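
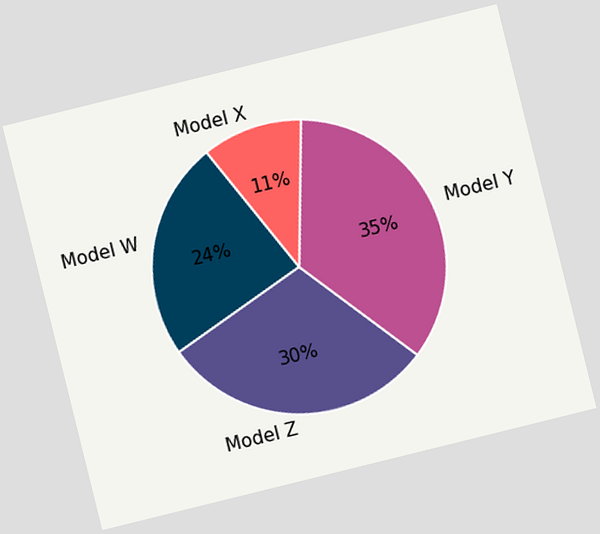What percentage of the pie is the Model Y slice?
The chart is tilted about 14° counter-clockwise. The Model Y slice takes up 35% of the pie.

35%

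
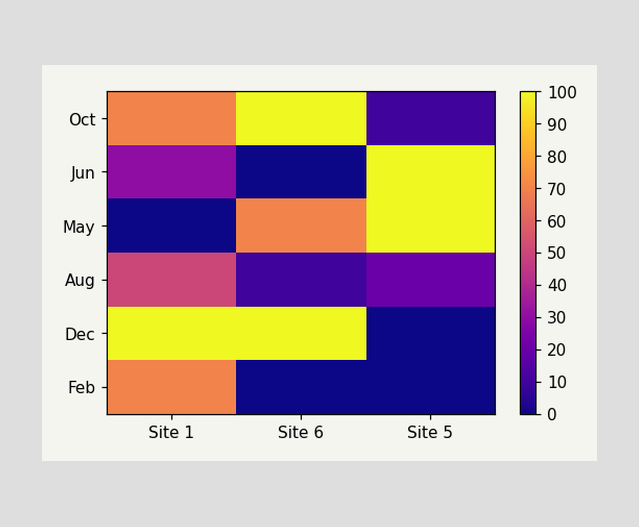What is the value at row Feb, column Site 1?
70

Matching cell (Feb, Site 1) against the colorbar gives 70.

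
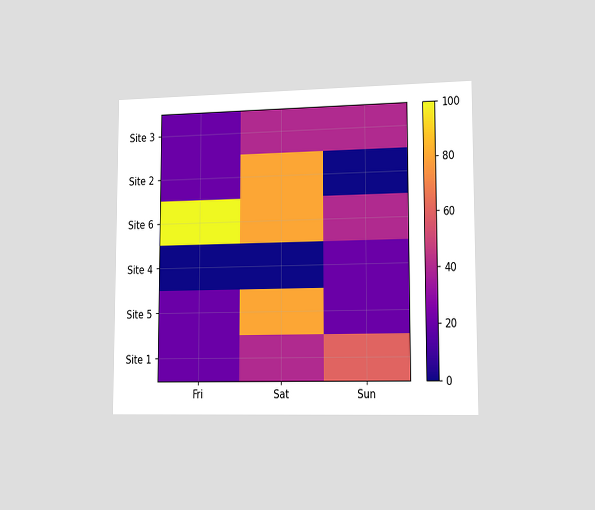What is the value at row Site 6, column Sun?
40

The chart is viewed slightly from the right. Matching cell (Site 6, Sun) against the colorbar gives 40.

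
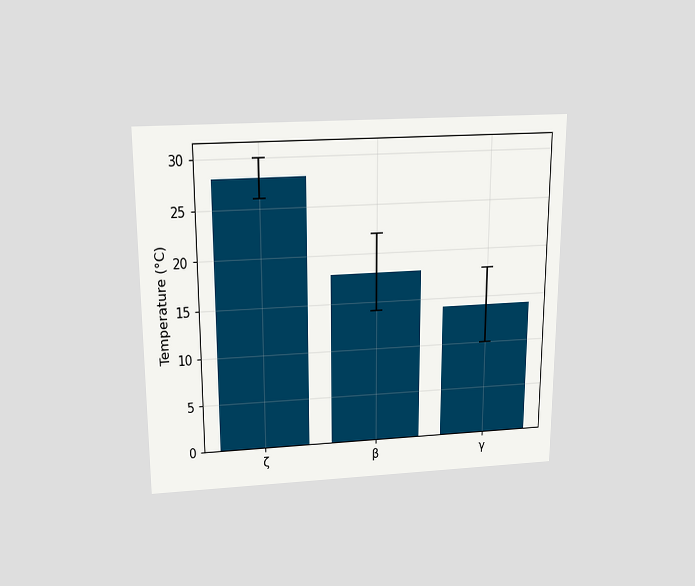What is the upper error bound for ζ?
30°C

The chart is viewed slightly from above. The ζ bar's upper whisker reaches 30°C.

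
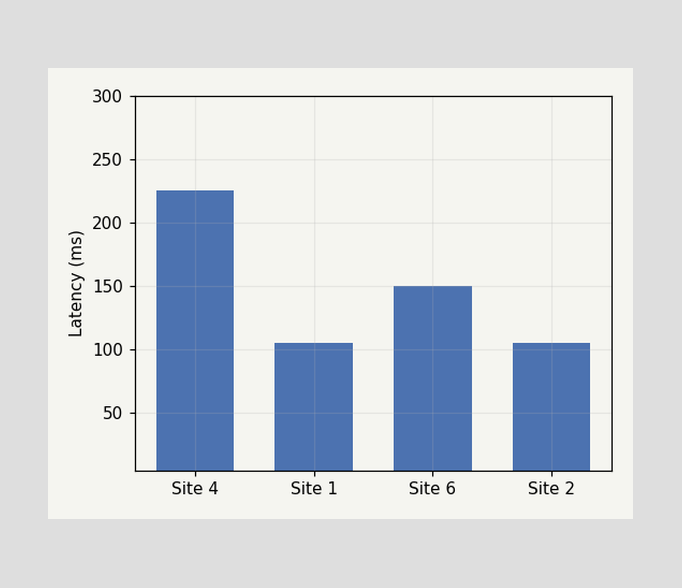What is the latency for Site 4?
Reading along the chart's y-axis, the Site 4 bar reaches 225ms.

225ms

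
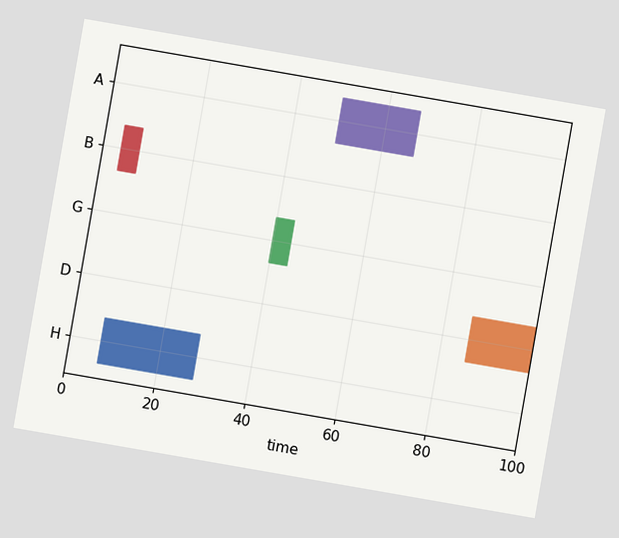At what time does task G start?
The chart is tilted about 10° clockwise. The G bar begins at t=40.

40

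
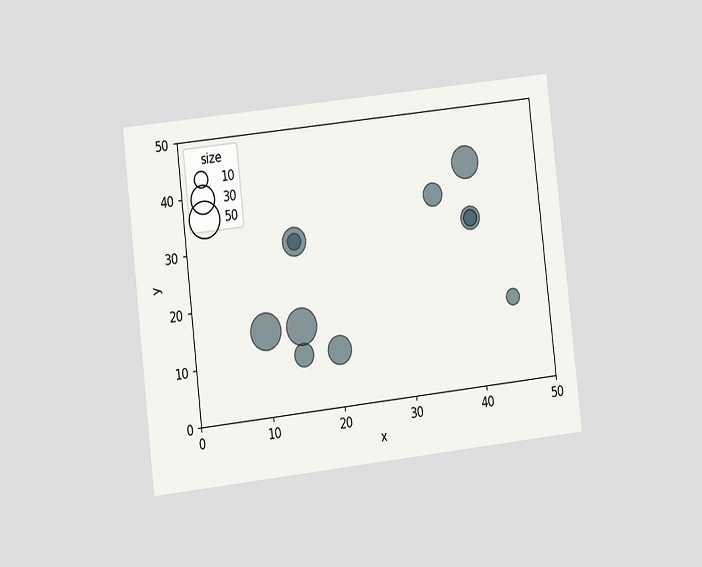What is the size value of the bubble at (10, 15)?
50

The chart is tilted about 7° counter-clockwise and viewed at a slight angle. Matching the bubble at (10, 15) against the size legend gives 50.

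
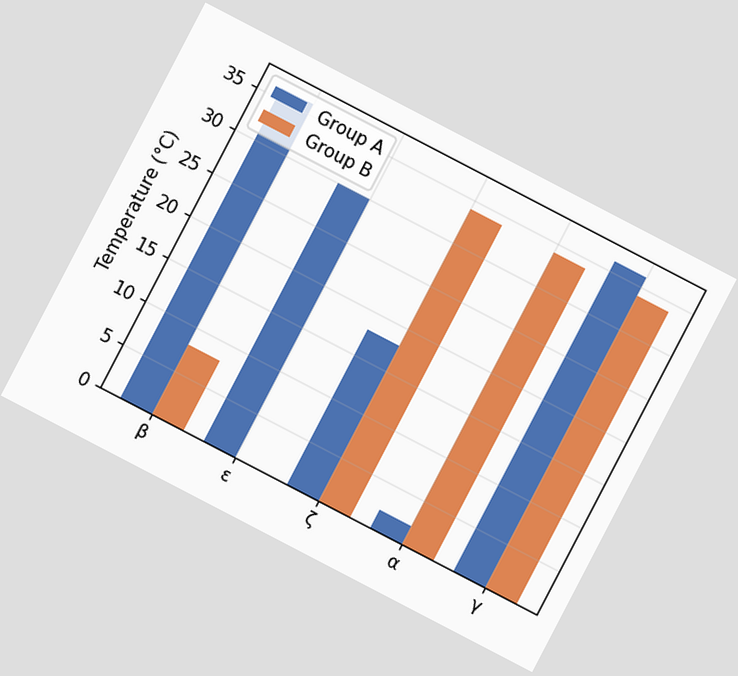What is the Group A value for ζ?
The chart is tilted about 28° clockwise. The Group A bar at ζ reaches 18°C on the y-axis.

18°C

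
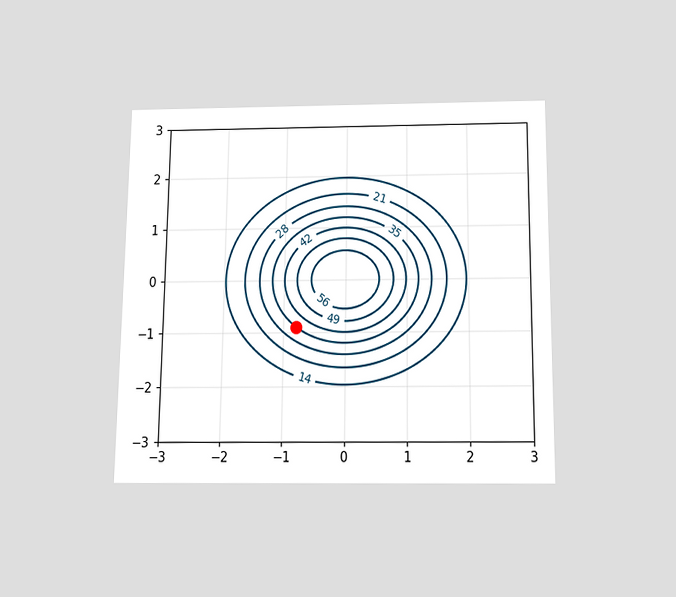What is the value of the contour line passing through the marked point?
35

The chart is viewed slightly from below. The marked point sits on the contour labelled 35.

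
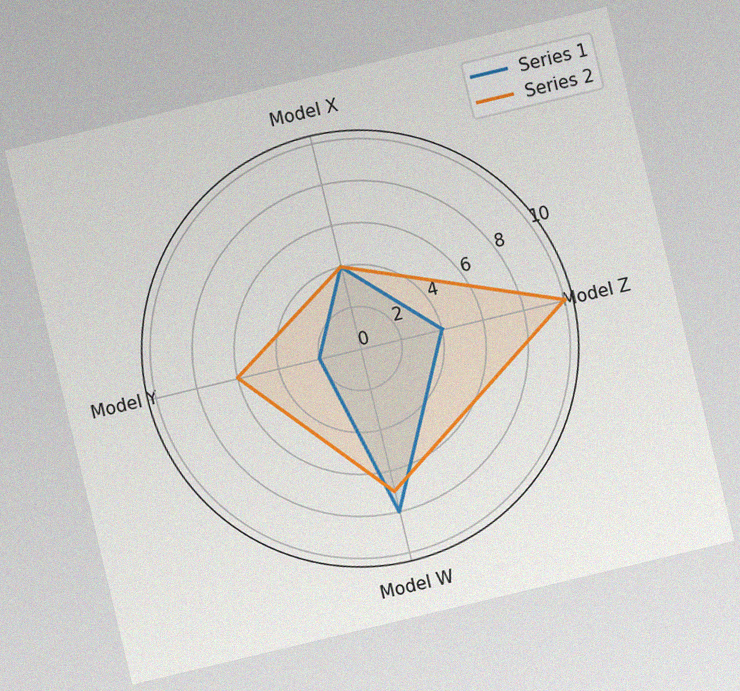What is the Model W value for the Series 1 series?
8

The chart is tilted about 13° counter-clockwise, with some photo noise. On the Model W axis, Series 1 reaches 8.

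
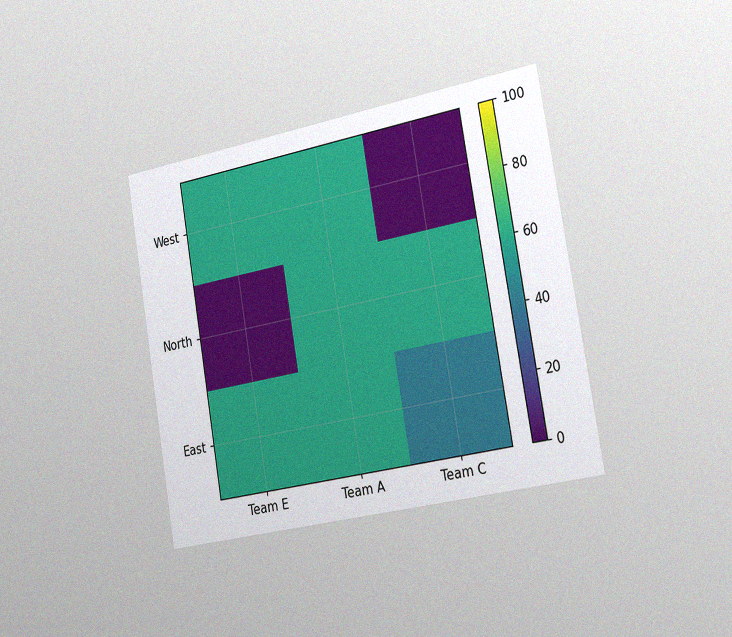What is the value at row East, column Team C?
The chart is tilted about 10° counter-clockwise and viewed slightly from the right, with some photo noise. Matching cell (East, Team C) against the colorbar gives 40.

40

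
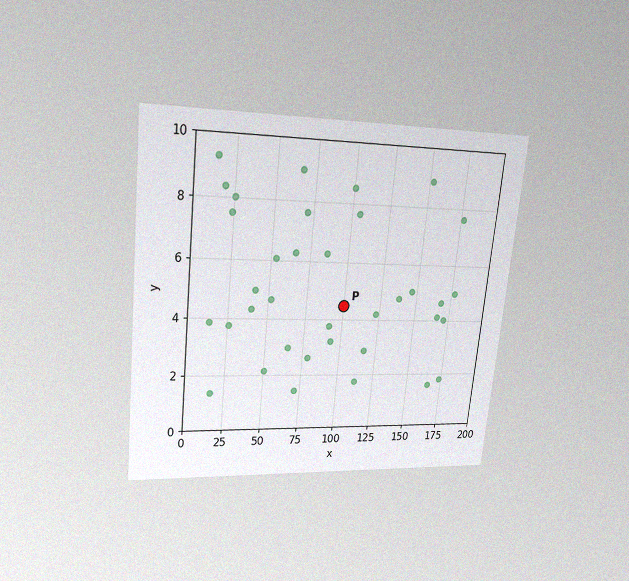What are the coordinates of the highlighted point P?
The chart is tilted about 6° clockwise and viewed at a slight angle, with some photo noise. Following the gridlines from P to each axis, P sits at (100, 4.5).

(100, 4.5)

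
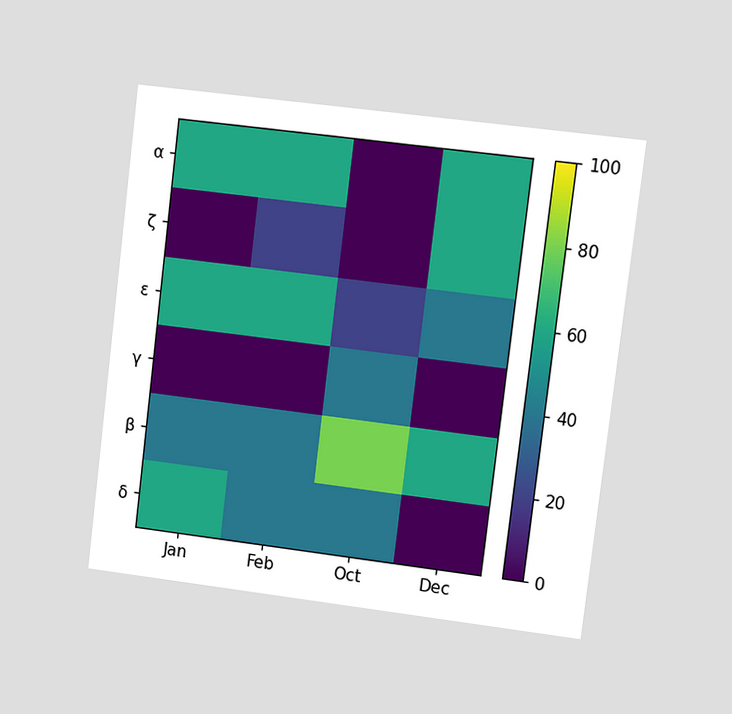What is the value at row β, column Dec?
60

The chart is tilted about 7° clockwise and viewed at a slight angle. Matching cell (β, Dec) against the colorbar gives 60.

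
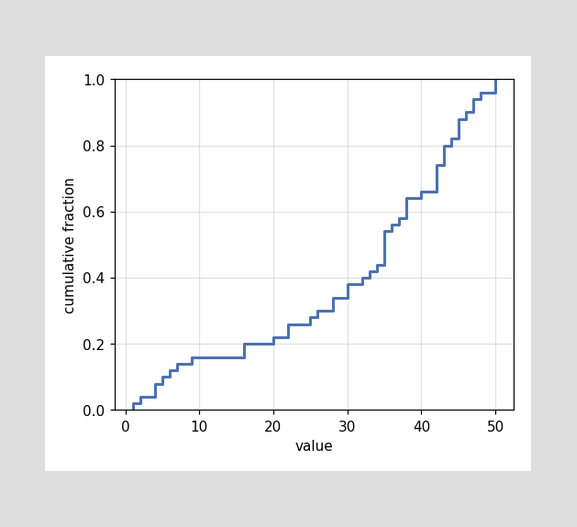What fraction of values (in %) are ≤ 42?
At x=42 the ECDF step is at 74%.

74%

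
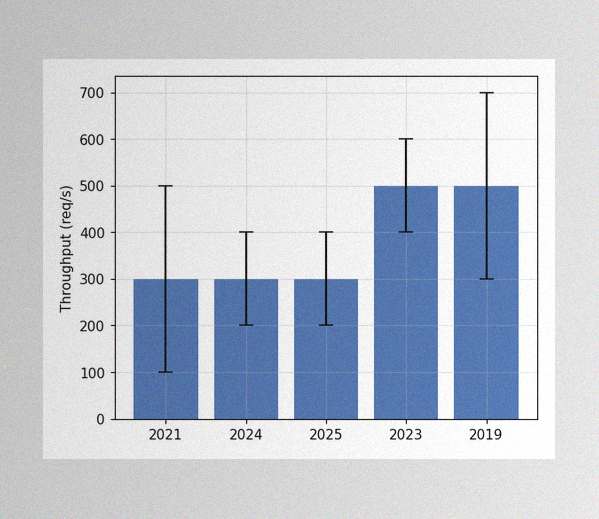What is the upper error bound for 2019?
700req/s

The image has some photo noise and uneven lighting. The 2019 bar's upper whisker reaches 700req/s.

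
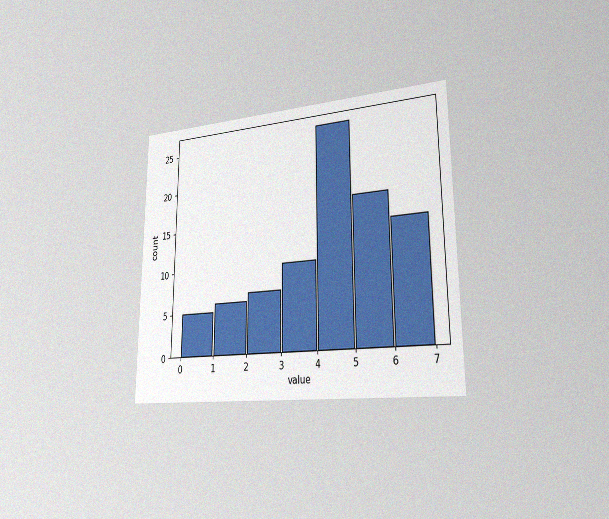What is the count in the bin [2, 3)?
7

The chart is viewed slightly from the right, with some photo noise. The [2, 3) bin has height 7.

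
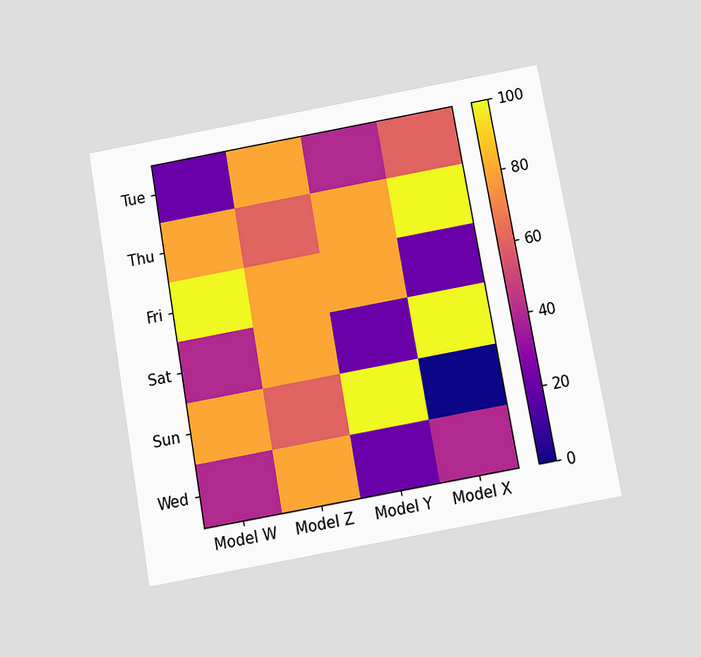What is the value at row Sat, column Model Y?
The chart is tilted about 10° counter-clockwise and viewed slightly from below. Matching cell (Sat, Model Y) against the colorbar gives 20.

20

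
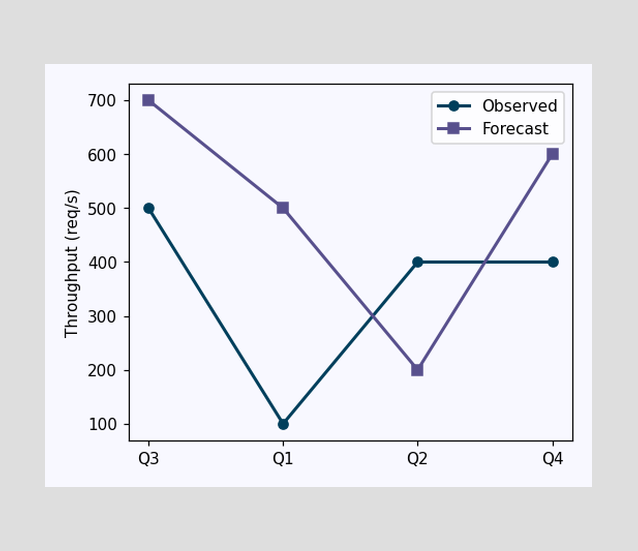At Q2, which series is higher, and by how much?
At Q2, Observed sits above the other line by 200req/s.

Observed, by 200req/s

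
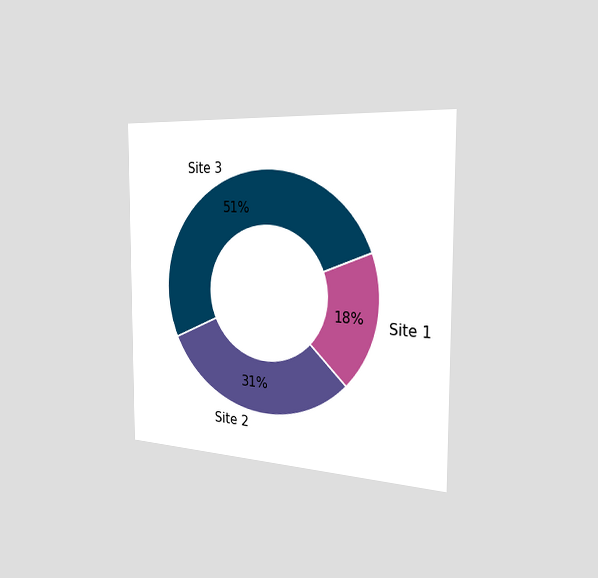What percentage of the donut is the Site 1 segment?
18%

The chart is viewed slightly from the right. The Site 1 segment takes up 18% of the ring.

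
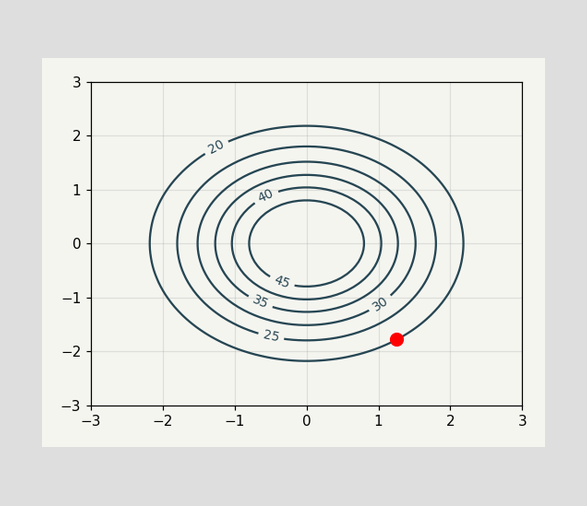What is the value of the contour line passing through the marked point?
The marked point sits on the contour labelled 20.

20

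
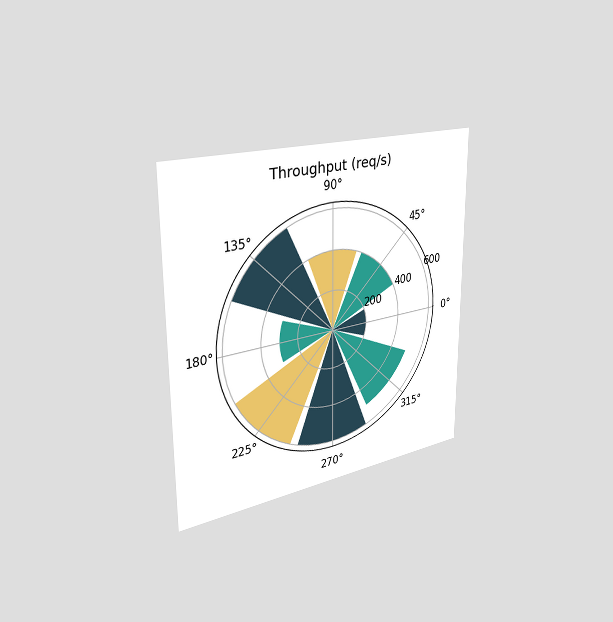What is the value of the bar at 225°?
The chart is viewed slightly from the left. The bar at 225° reaches 600req/s on the radial axis.

600req/s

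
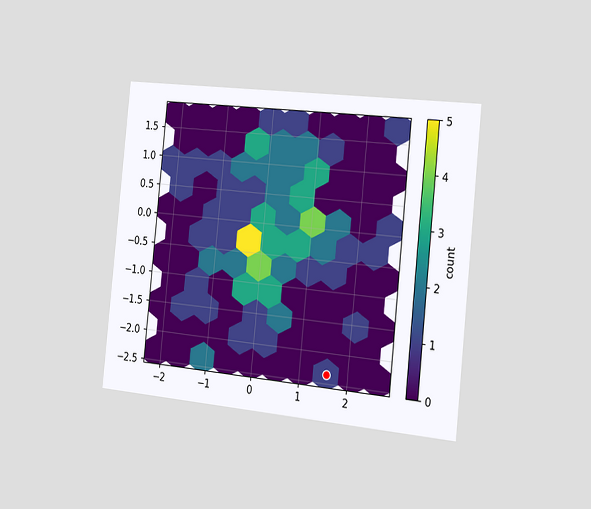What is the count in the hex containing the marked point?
The chart is tilted about 6° clockwise and viewed slightly from the right. The marked hex reads 1 on the colorbar.

1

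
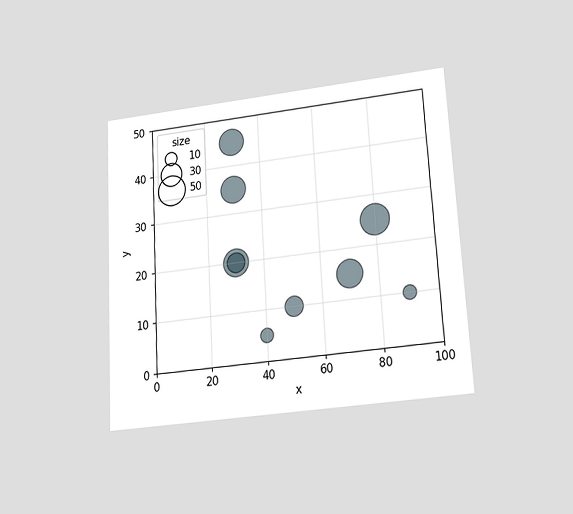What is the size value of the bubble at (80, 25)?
The chart is tilted about 3° counter-clockwise and viewed slightly from below. Matching the bubble at (80, 25) against the size legend gives 50.

50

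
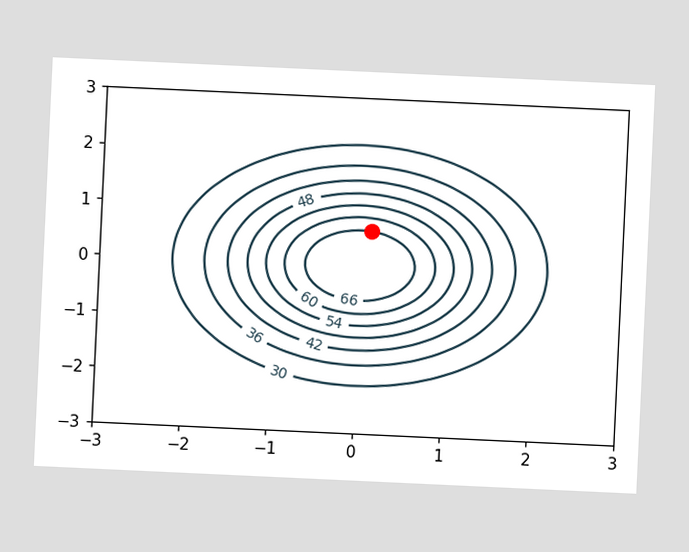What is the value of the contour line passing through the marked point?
66

The chart is tilted about 3° clockwise. The marked point sits on the contour labelled 66.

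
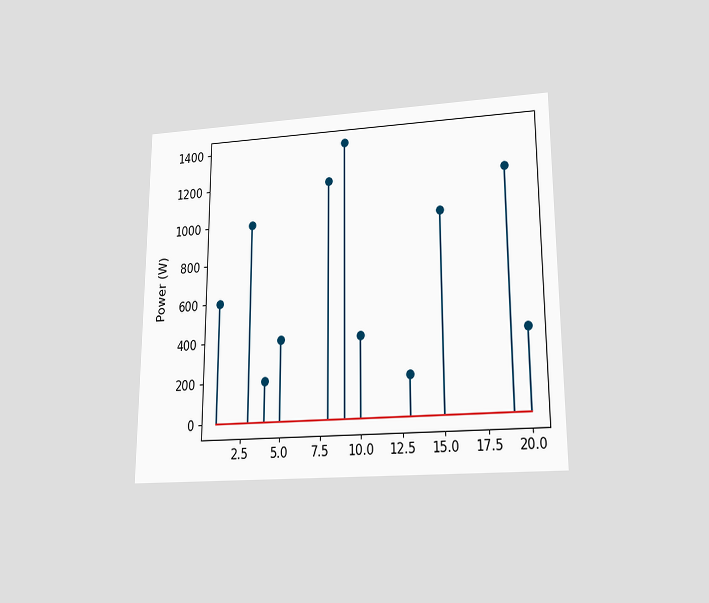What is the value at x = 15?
1000W

The chart is viewed slightly from below. The stem at x=15 reaches 1000W.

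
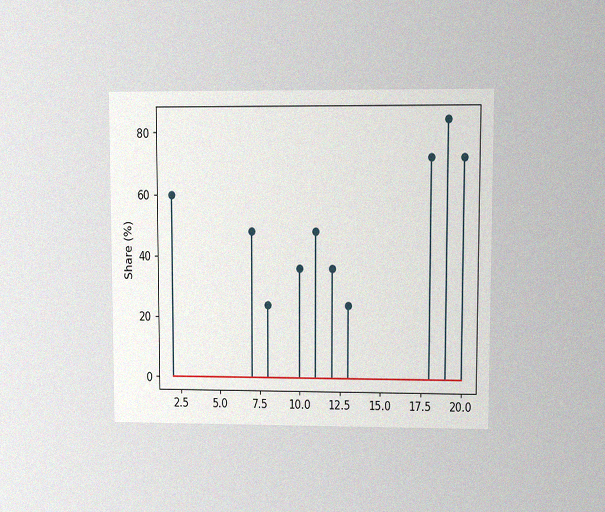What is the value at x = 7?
The chart is viewed at a slight angle, with some photo noise. The stem at x=7 reaches 48%.

48%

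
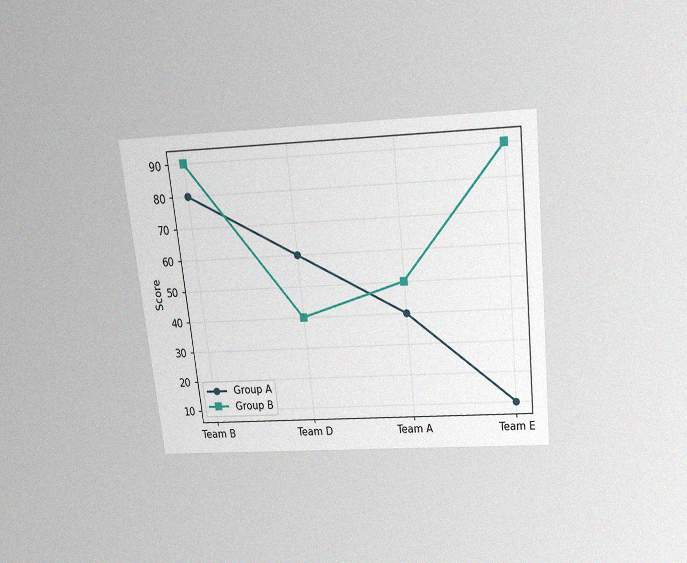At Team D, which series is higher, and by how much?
Group A, by 20

The chart is tilted about 6° counter-clockwise and viewed slightly from above, with some photo noise. At Team D, Group A sits above the other line by 20.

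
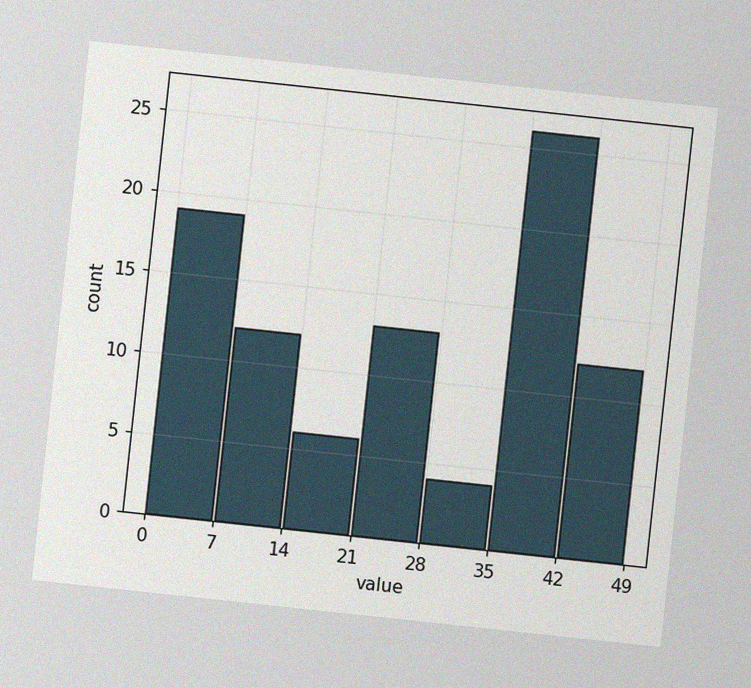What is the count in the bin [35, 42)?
The chart is tilted about 6° clockwise, with some photo noise. The [35, 42) bin has height 26.

26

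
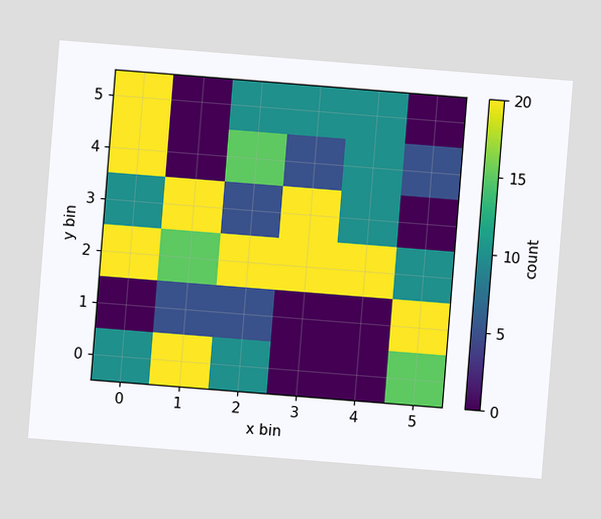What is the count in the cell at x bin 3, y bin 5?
10

The chart is tilted about 5° clockwise. Matching the cell (3, 5) against the colorbar gives 10.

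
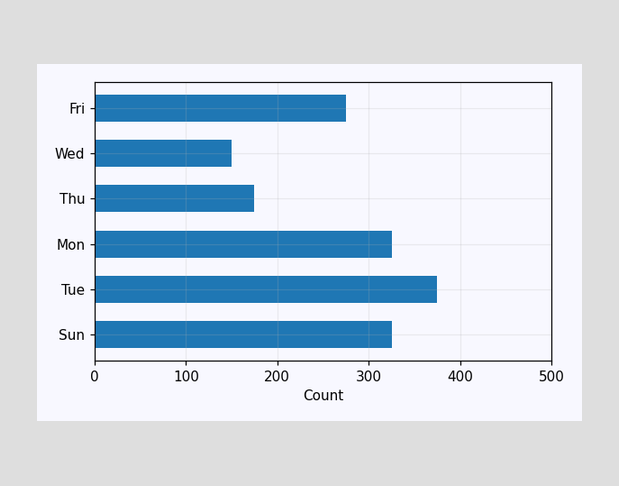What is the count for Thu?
Reading along the chart's x-axis, the Thu bar reaches 175.

175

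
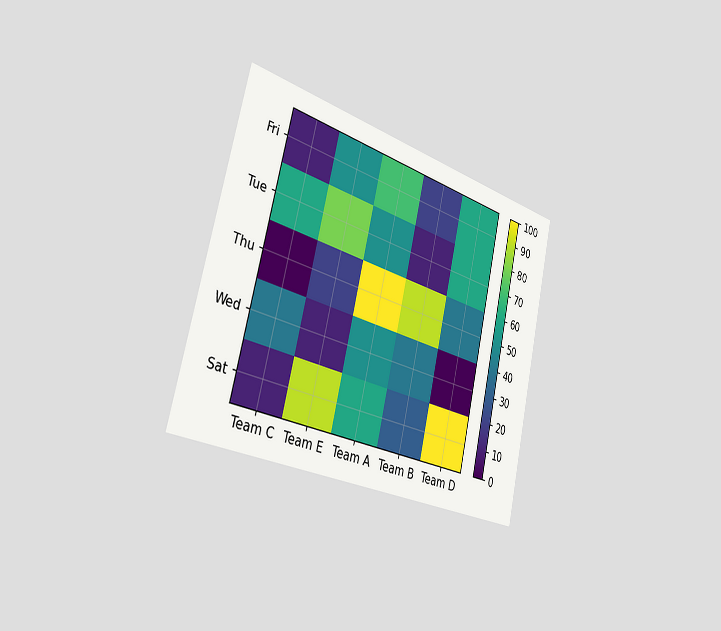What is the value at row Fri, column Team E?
50

The chart is tilted about 13° clockwise and viewed slightly from the left. Matching cell (Fri, Team E) against the colorbar gives 50.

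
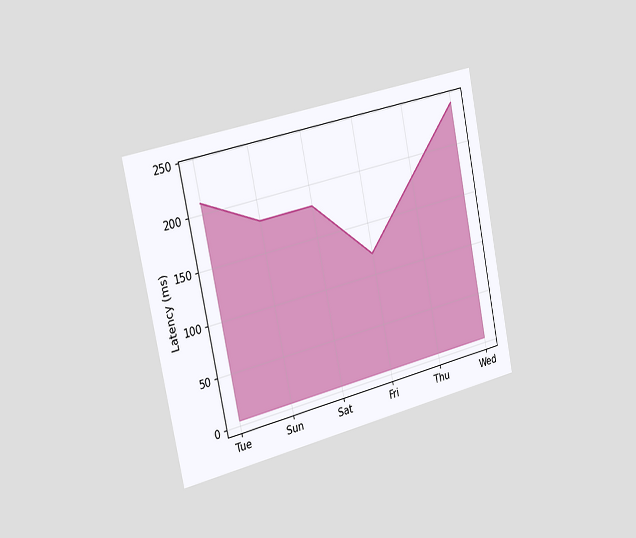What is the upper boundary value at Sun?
180ms

The chart is tilted about 12° counter-clockwise and viewed slightly from the left. At Sun the upper boundary is at 180ms.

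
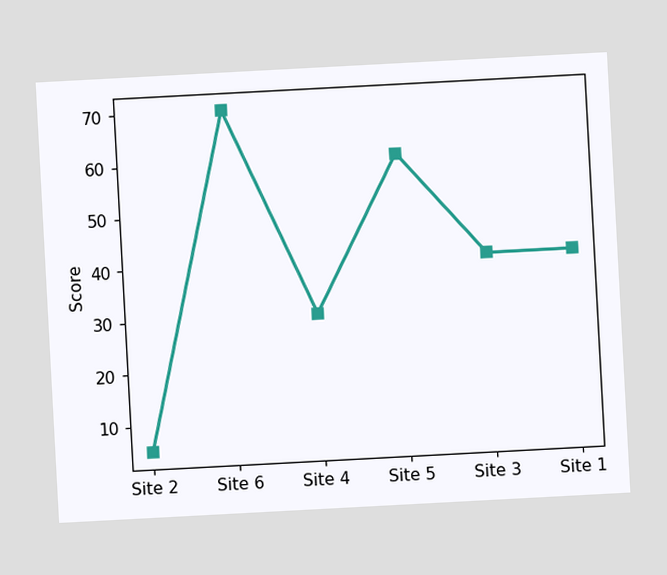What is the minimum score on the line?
5

The chart is tilted about 3° counter-clockwise. The lowest point is at Site 2, and reading across to the y-axis gives 5.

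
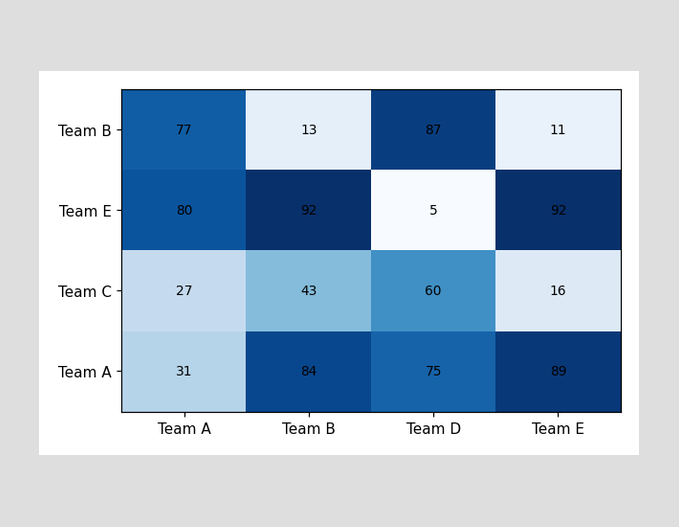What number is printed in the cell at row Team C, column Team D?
60

The (Team C, Team D) cell reads 60.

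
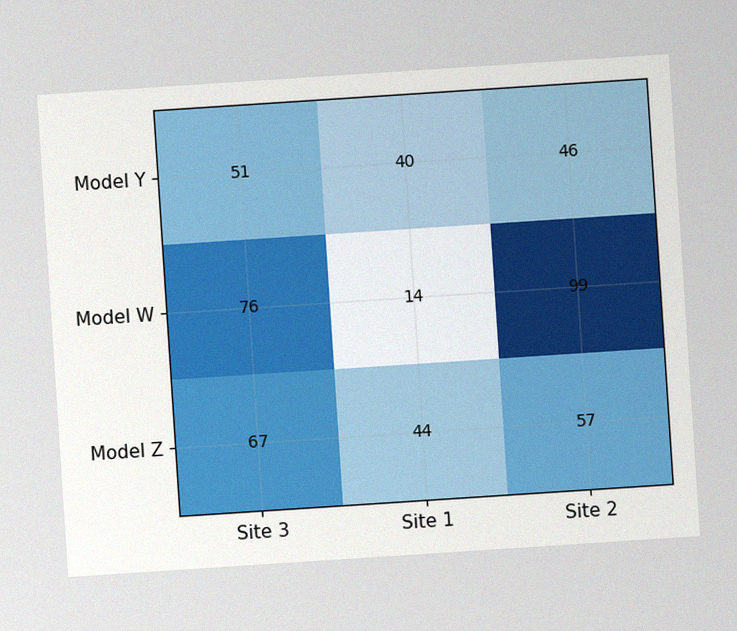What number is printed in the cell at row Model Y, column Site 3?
The chart is tilted about 4° counter-clockwise, with some photo noise. The (Model Y, Site 3) cell reads 51.

51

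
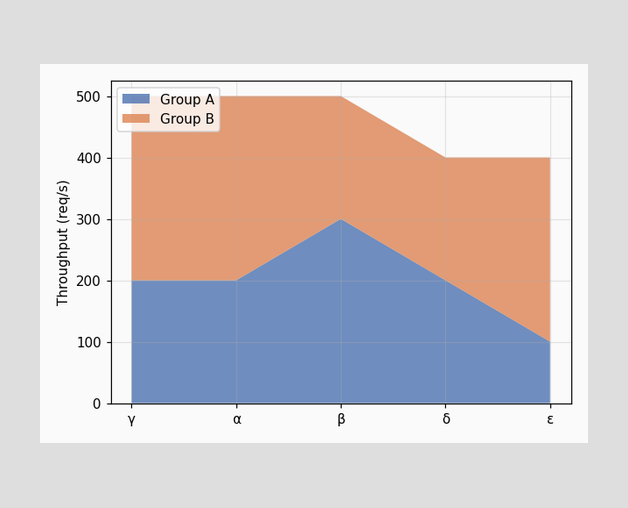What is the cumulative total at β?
The stacked total at β reaches 500req/s.

500req/s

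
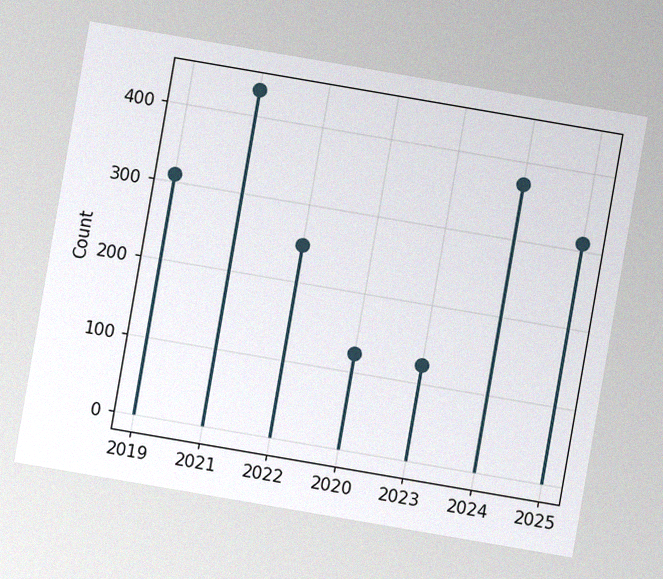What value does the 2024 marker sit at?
372

The chart is tilted about 10° clockwise, with some photo noise. The 2024 marker sits at 372.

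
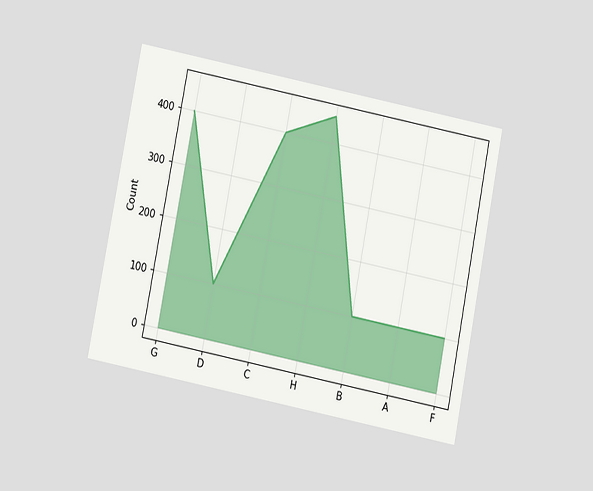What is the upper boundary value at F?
The chart is tilted about 11° clockwise and viewed slightly from below. At F the upper boundary is at 100.

100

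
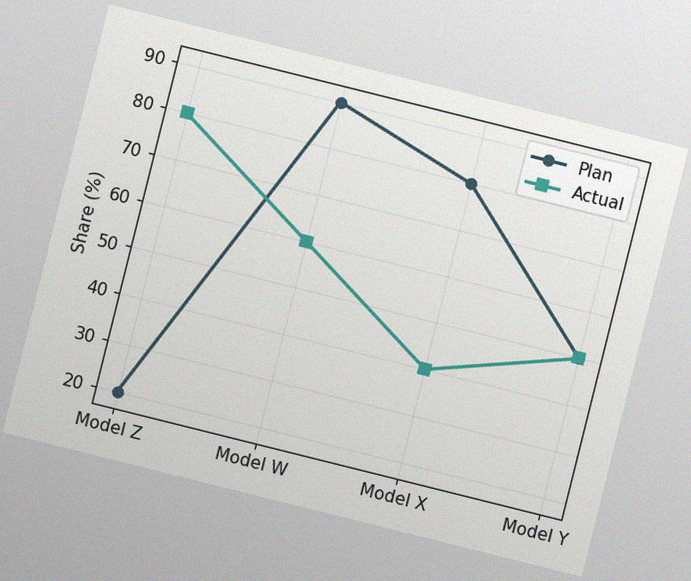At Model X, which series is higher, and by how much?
Plan, by 40%

The chart is tilted about 14° clockwise, with some photo noise. At Model X, Plan sits above the other line by 40%.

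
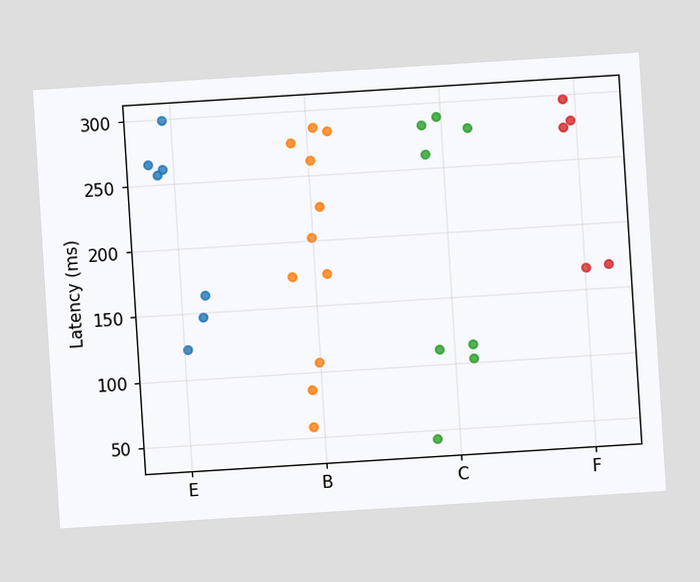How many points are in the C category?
The chart is tilted about 4° counter-clockwise. Counting the markers in the C column gives 8.

8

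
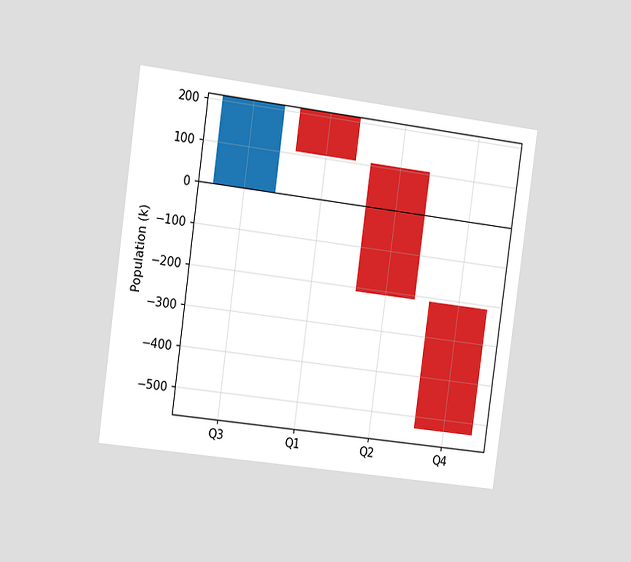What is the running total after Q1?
106k

The chart is tilted about 8° clockwise and viewed slightly from the left. After Q1 the running total reaches 106k.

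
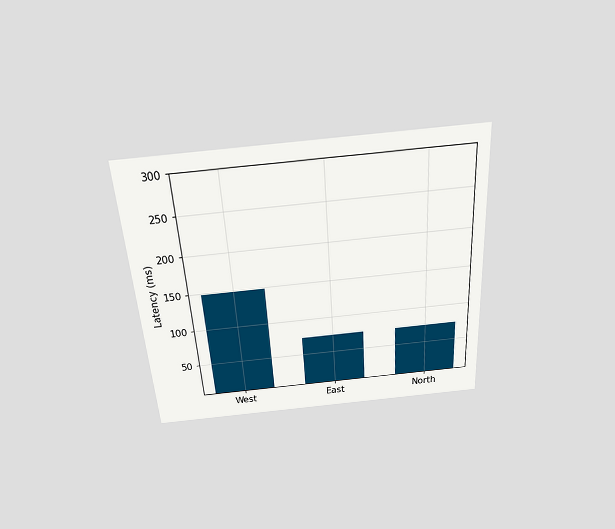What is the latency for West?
The chart is tilted about 4° counter-clockwise and viewed slightly from above. Reading along the chart's y-axis, the West bar reaches 148ms.

148ms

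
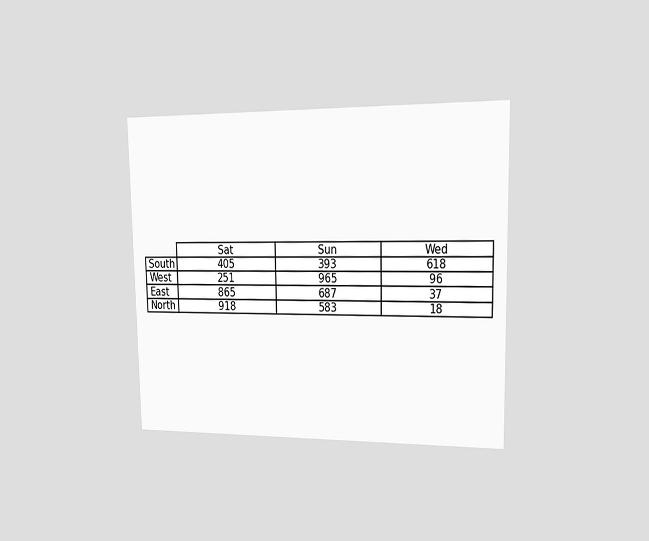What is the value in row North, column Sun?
The chart is viewed slightly from the right. The (North, Sun) cell reads 583.

583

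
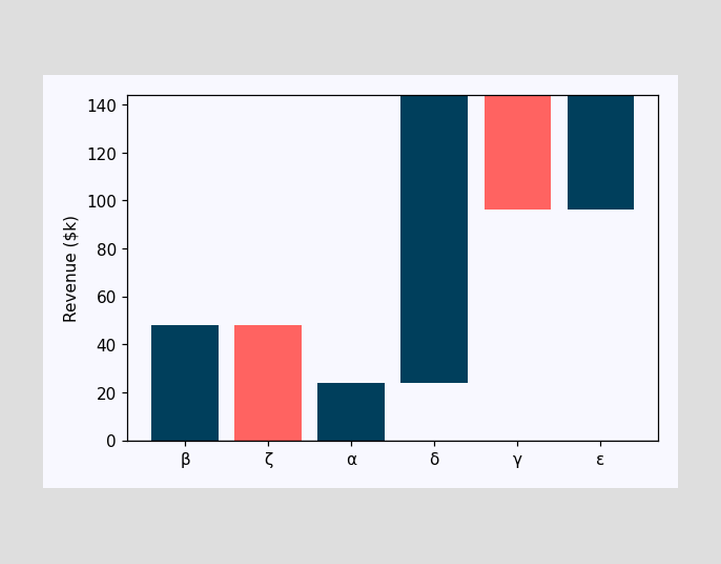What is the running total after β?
$48k

After β the running total reaches $48k.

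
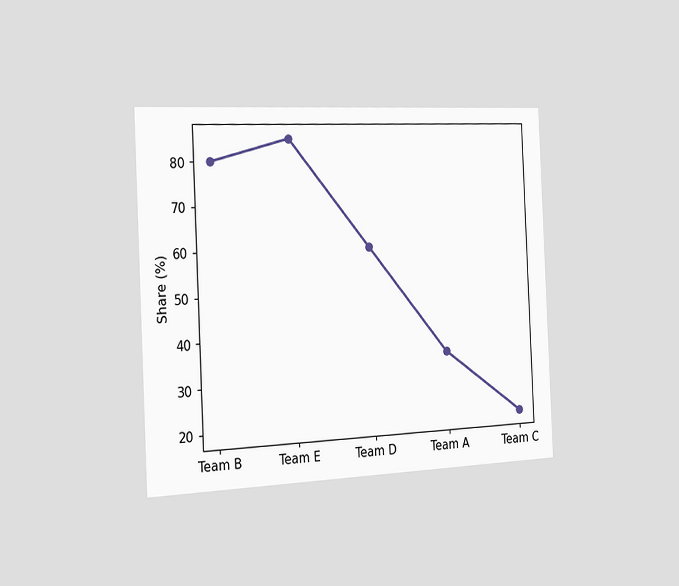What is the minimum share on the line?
The chart is tilted about 3° counter-clockwise and viewed slightly from the left. The lowest point is at Team C, and reading across to the y-axis gives 20%.

20%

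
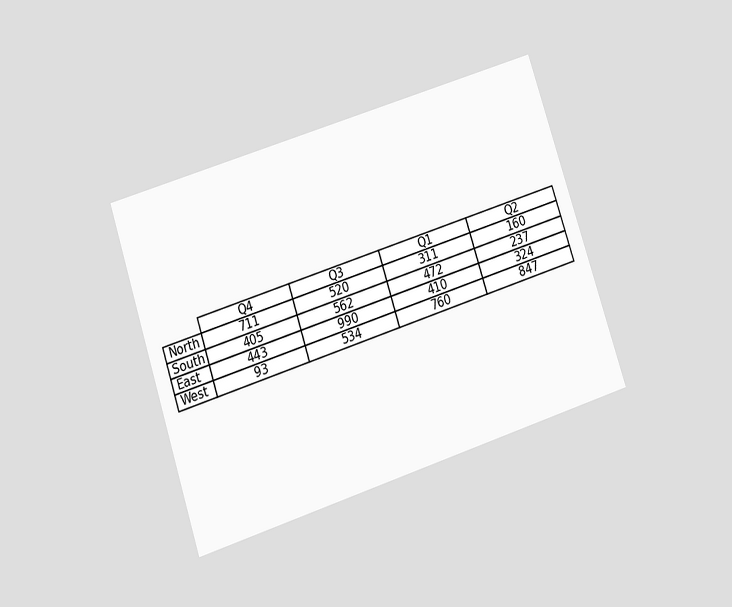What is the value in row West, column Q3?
The chart is tilted about 18° counter-clockwise and viewed slightly from below. The (West, Q3) cell reads 534.

534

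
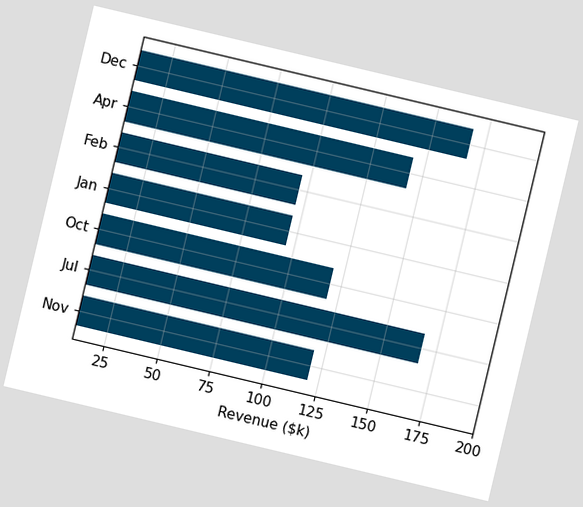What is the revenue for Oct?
$120k

The chart is tilted about 13° clockwise. Reading along the chart's x-axis, the Oct bar reaches $120k.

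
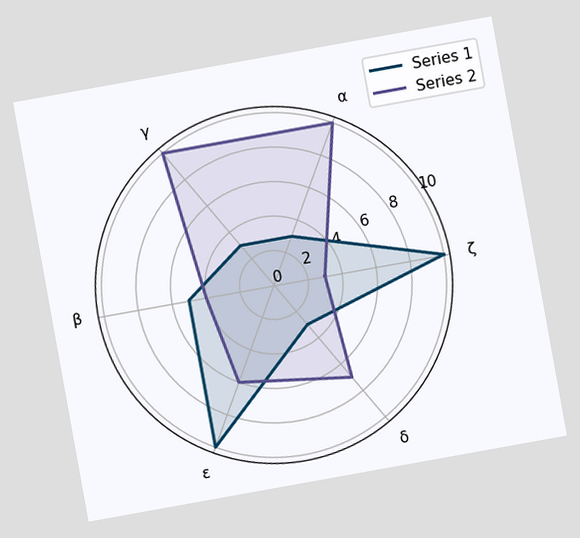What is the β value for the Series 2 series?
4

The chart is tilted about 10° counter-clockwise. On the β axis, Series 2 reaches 4.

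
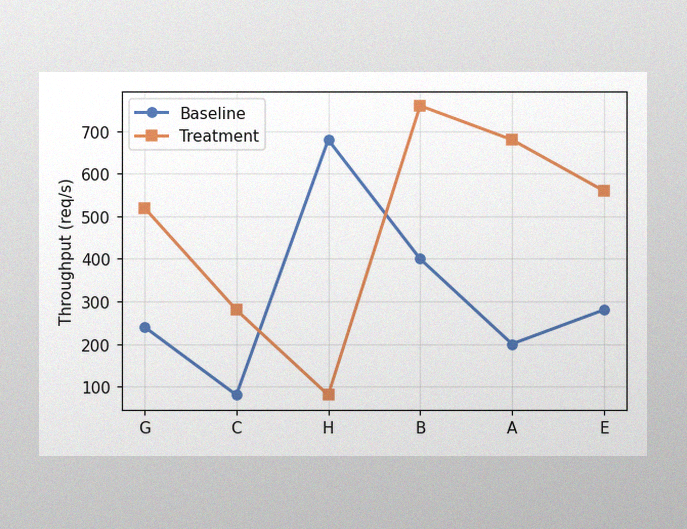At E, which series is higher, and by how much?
Treatment, by 280req/s

The image has some photo noise and uneven lighting. At E, Treatment sits above the other line by 280req/s.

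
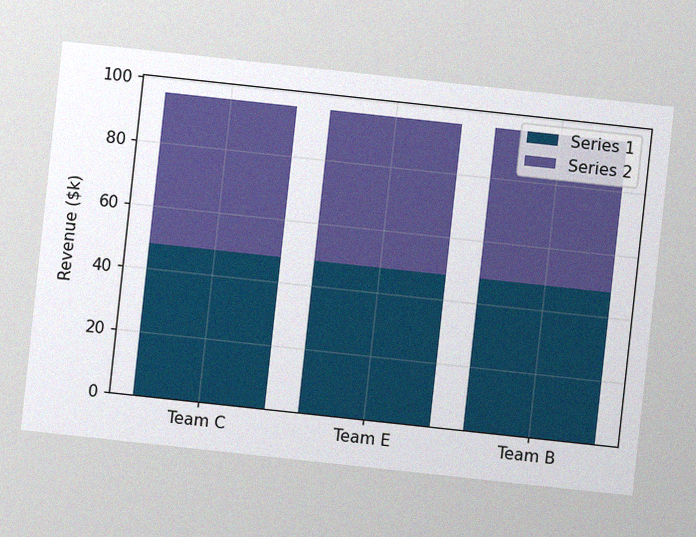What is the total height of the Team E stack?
The chart is tilted about 6° clockwise, with some photo noise. The Team E stack's top reaches $96k on the y-axis.

$96k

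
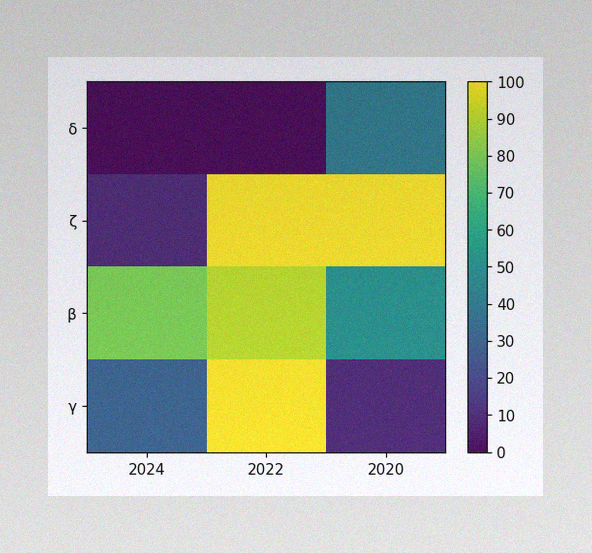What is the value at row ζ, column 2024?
The image has some photo noise and uneven lighting. Matching cell (ζ, 2024) against the colorbar gives 10.

10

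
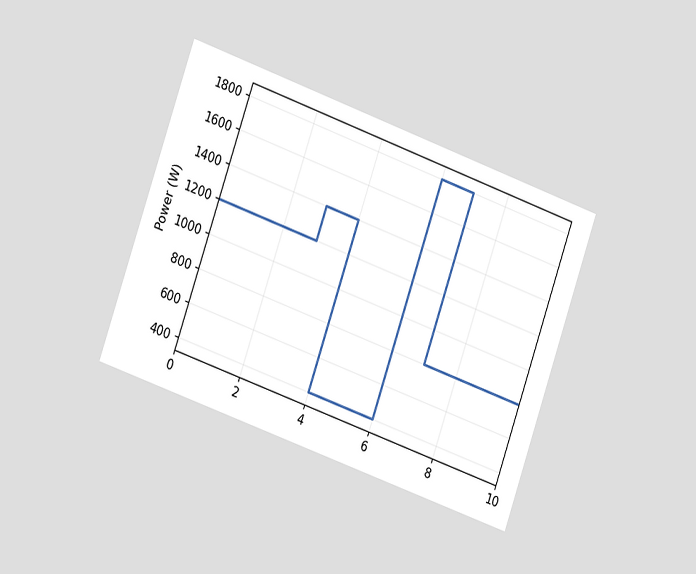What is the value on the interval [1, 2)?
The chart is tilted about 19° clockwise and viewed at a slight angle. On [1, 2) the step sits at 1200W.

1200W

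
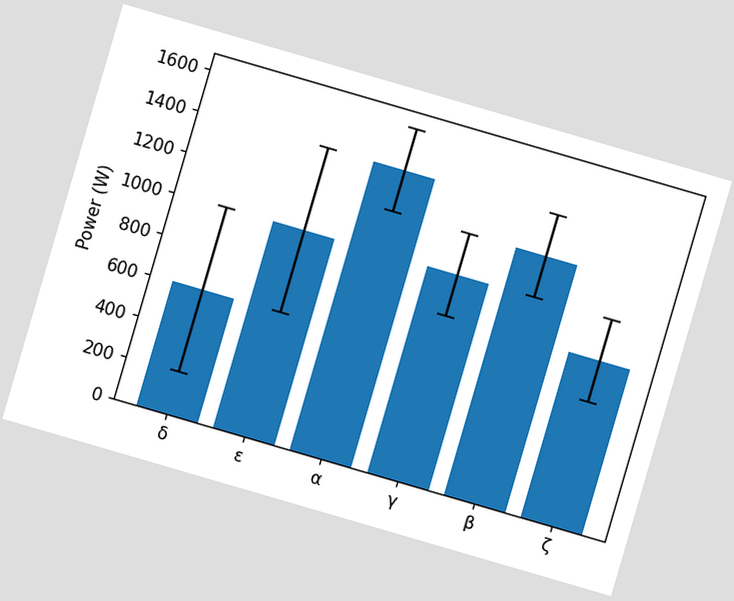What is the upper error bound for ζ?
The chart is tilted about 16° clockwise. The ζ bar's upper whisker reaches 1000W.

1000W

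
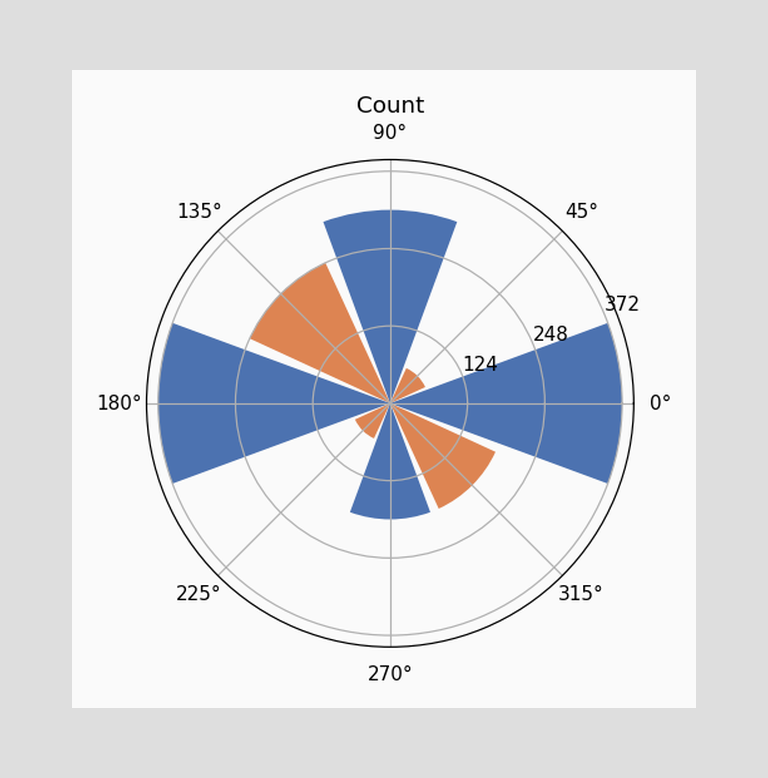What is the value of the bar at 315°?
The bar at 315° reaches 186 on the radial axis.

186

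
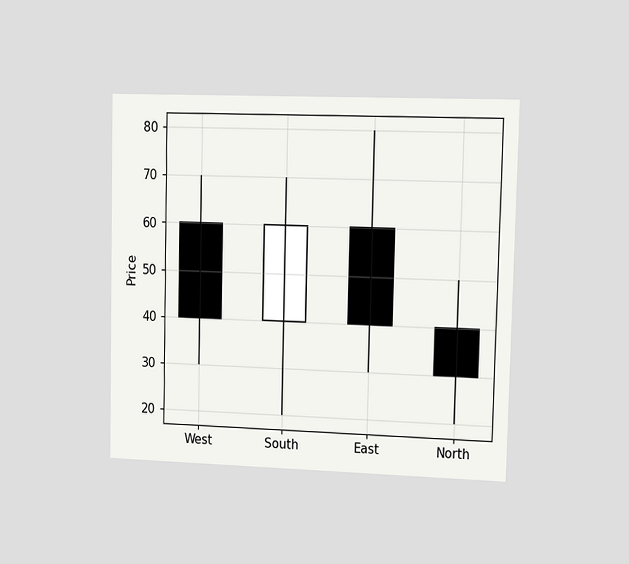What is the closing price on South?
60

The chart is viewed slightly from the right. The South candle closes at 60.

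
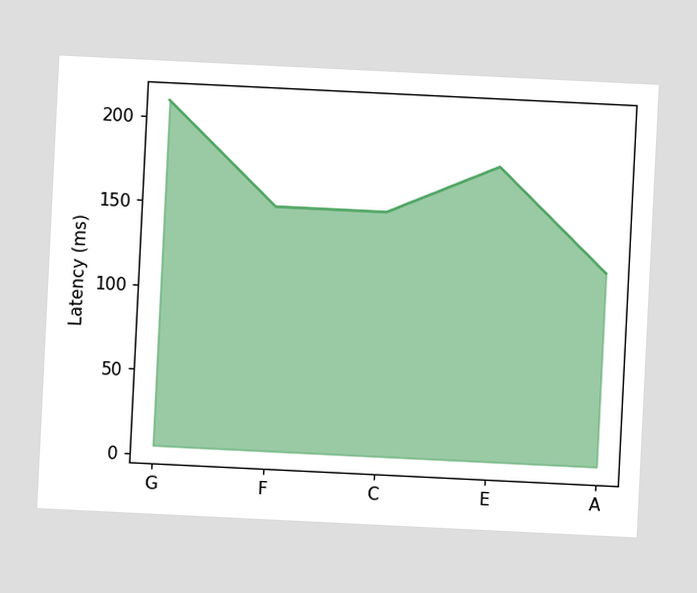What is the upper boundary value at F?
The chart is tilted about 3° clockwise. At F the upper boundary is at 150ms.

150ms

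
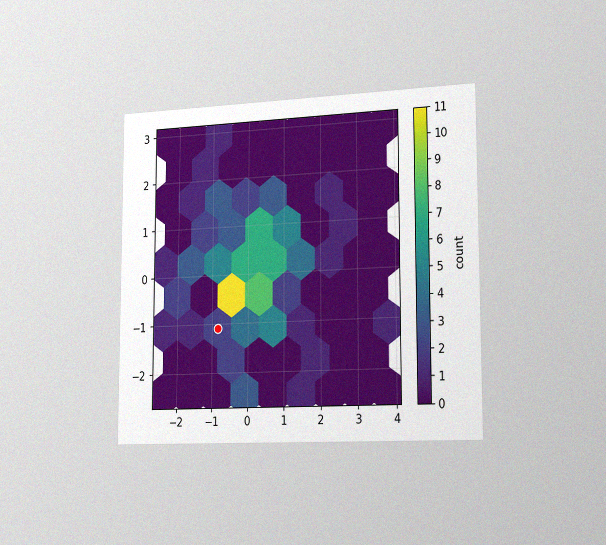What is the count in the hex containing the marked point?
The chart is viewed slightly from the right, with some photo noise. The marked hex reads 2 on the colorbar.

2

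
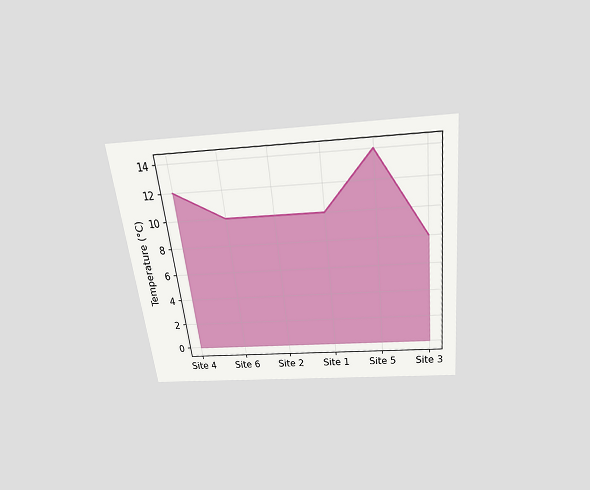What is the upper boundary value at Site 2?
10°C

The chart is tilted about 7° counter-clockwise and viewed slightly from above. At Site 2 the upper boundary is at 10°C.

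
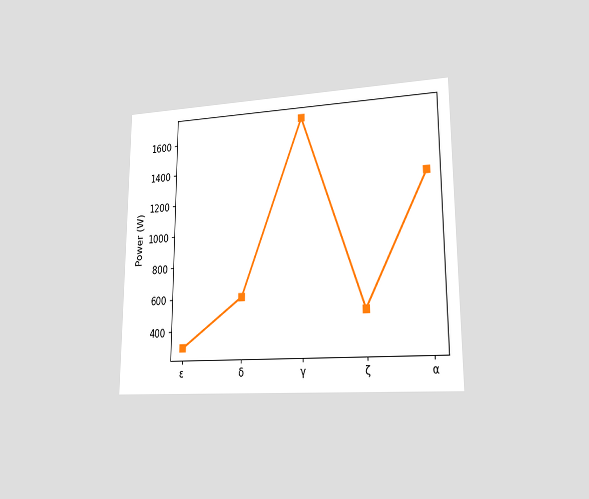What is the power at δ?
600W

The chart is viewed at a slight angle. At δ, the line is at 600W.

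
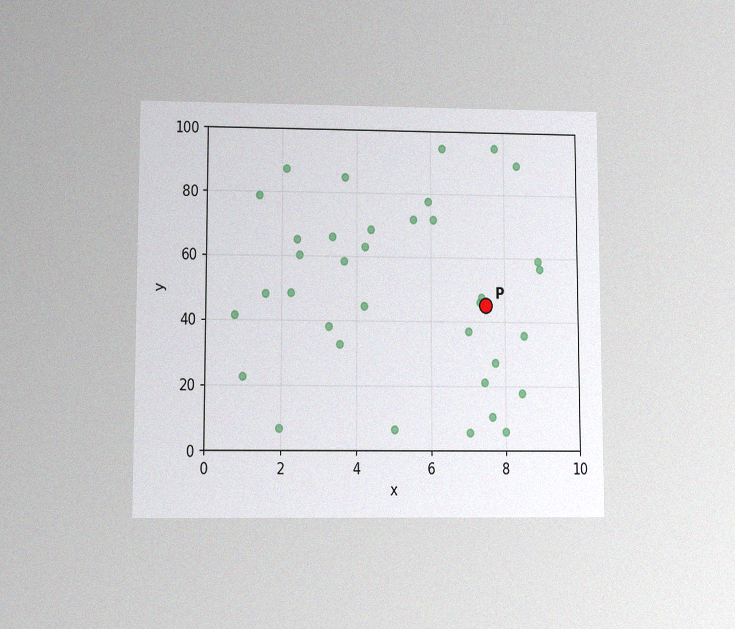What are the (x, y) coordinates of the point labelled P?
(7.5, 45)

The chart is viewed at a slight angle, with some photo noise. Following the gridlines from P to each axis, P sits at (7.5, 45).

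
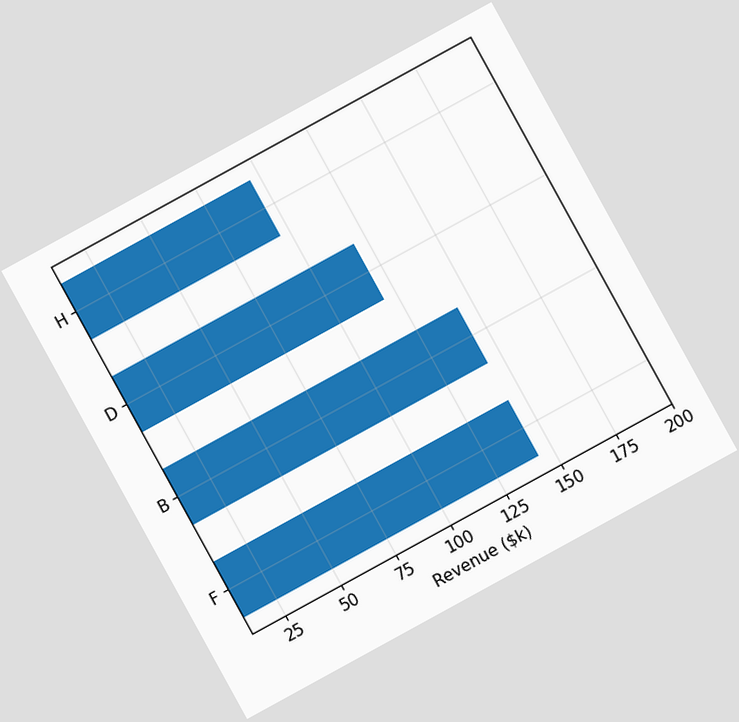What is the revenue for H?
$96k

The chart is tilted about 29° counter-clockwise. Reading along the chart's x-axis, the H bar reaches $96k.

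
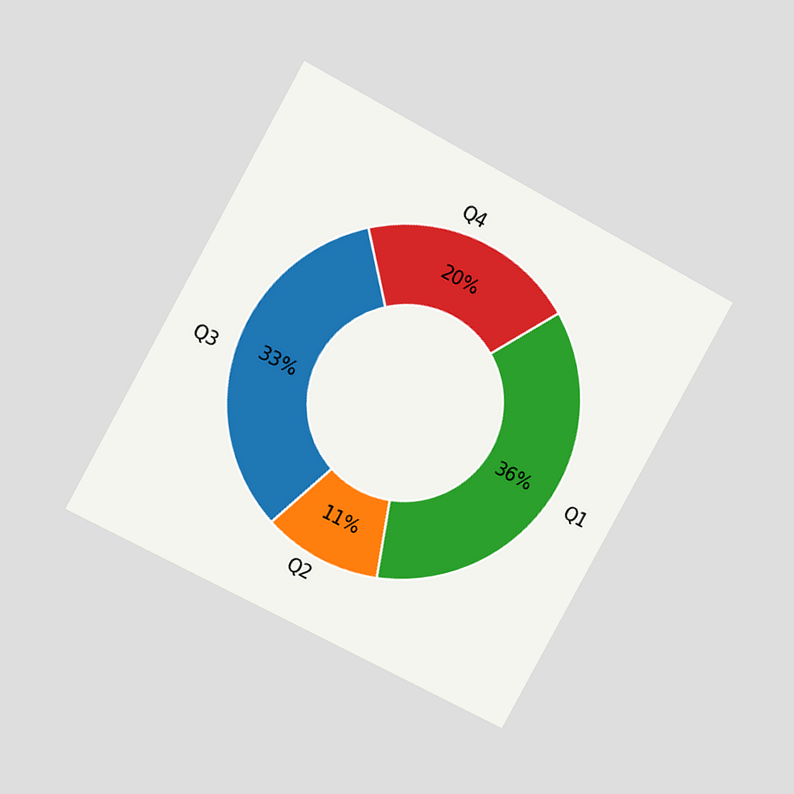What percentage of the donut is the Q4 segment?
The chart is tilted about 29° clockwise and viewed at a slight angle. The Q4 segment takes up 20% of the ring.

20%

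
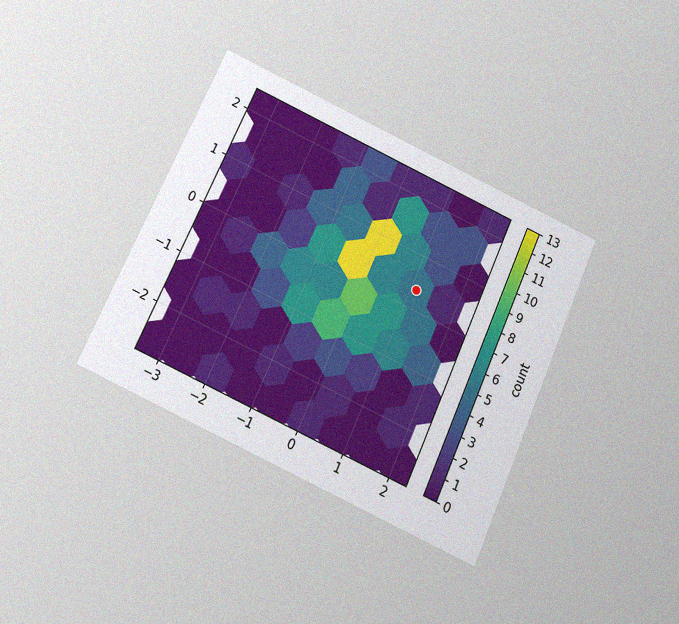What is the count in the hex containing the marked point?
The chart is tilted about 24° clockwise and viewed slightly from below, with some photo noise. The marked hex reads 5 on the colorbar.

5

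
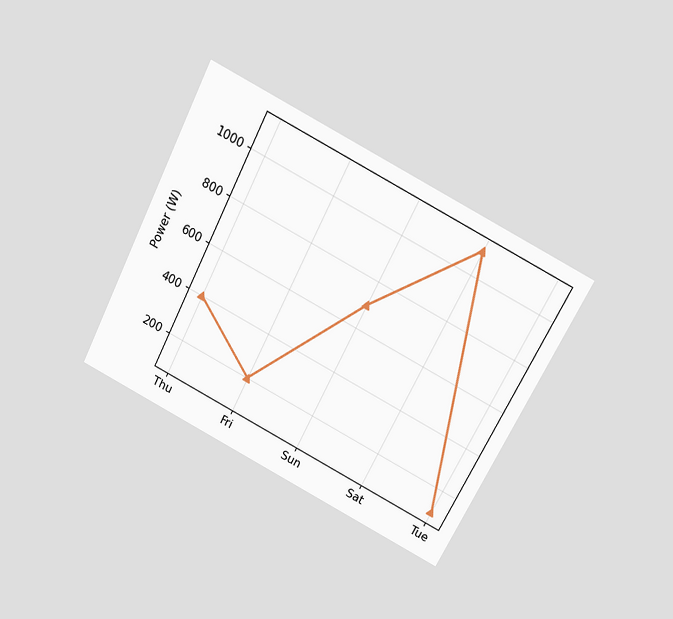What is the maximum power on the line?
1100W

The chart is tilted about 27° clockwise and viewed slightly from above. The highest point is at Sat, and reading across to the y-axis gives 1100W.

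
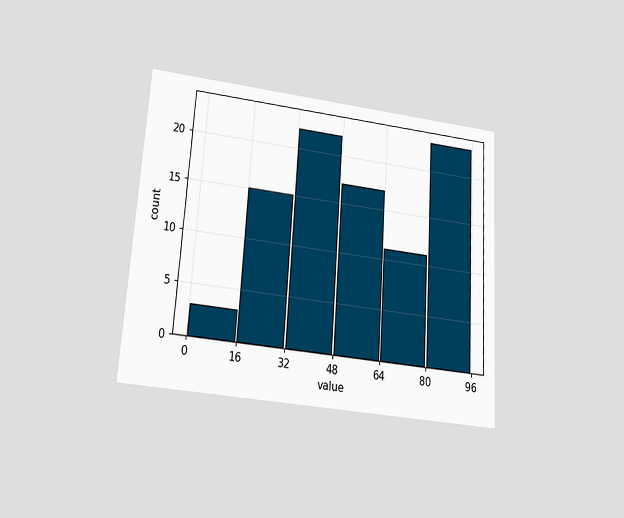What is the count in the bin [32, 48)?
22

The chart is tilted about 4° clockwise and viewed slightly from below. The [32, 48) bin has height 22.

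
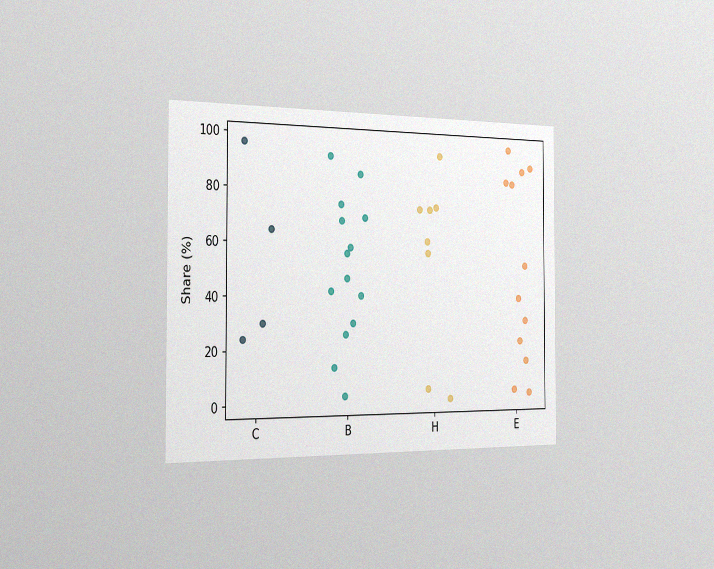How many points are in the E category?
12

The chart is viewed slightly from the left, with some photo noise. Counting the markers in the E column gives 12.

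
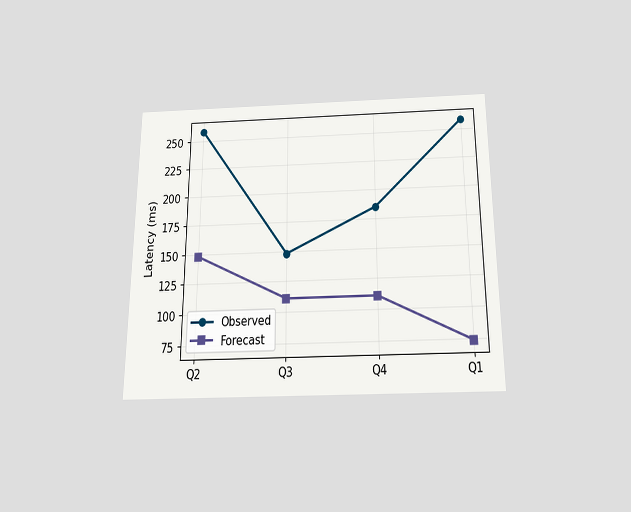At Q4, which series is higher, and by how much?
The chart is viewed slightly from below. At Q4, Observed sits above the other line by 74ms.

Observed, by 74ms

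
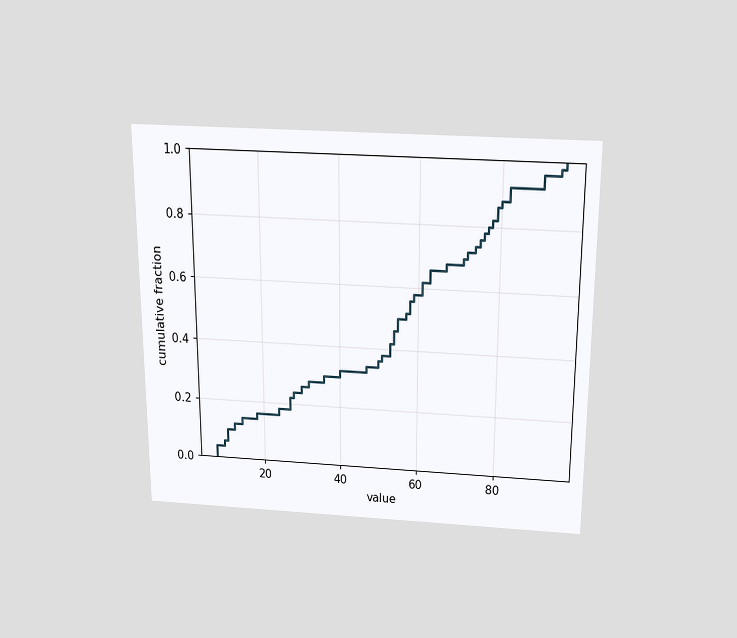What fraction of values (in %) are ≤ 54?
The chart is viewed slightly from above. At x=54 the ECDF step is at 46%.

46%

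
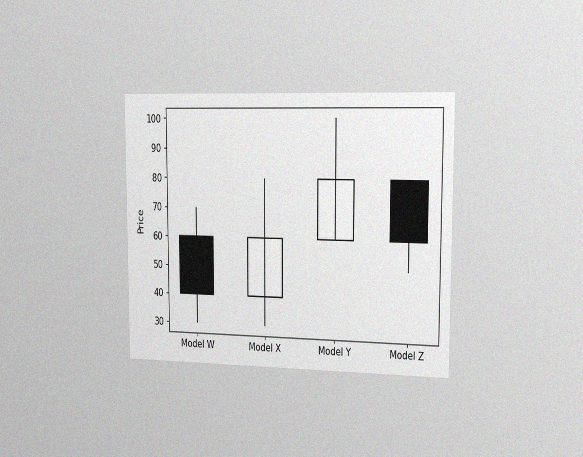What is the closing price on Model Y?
80

The chart is viewed slightly from the right, with some photo noise. The Model Y candle closes at 80.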